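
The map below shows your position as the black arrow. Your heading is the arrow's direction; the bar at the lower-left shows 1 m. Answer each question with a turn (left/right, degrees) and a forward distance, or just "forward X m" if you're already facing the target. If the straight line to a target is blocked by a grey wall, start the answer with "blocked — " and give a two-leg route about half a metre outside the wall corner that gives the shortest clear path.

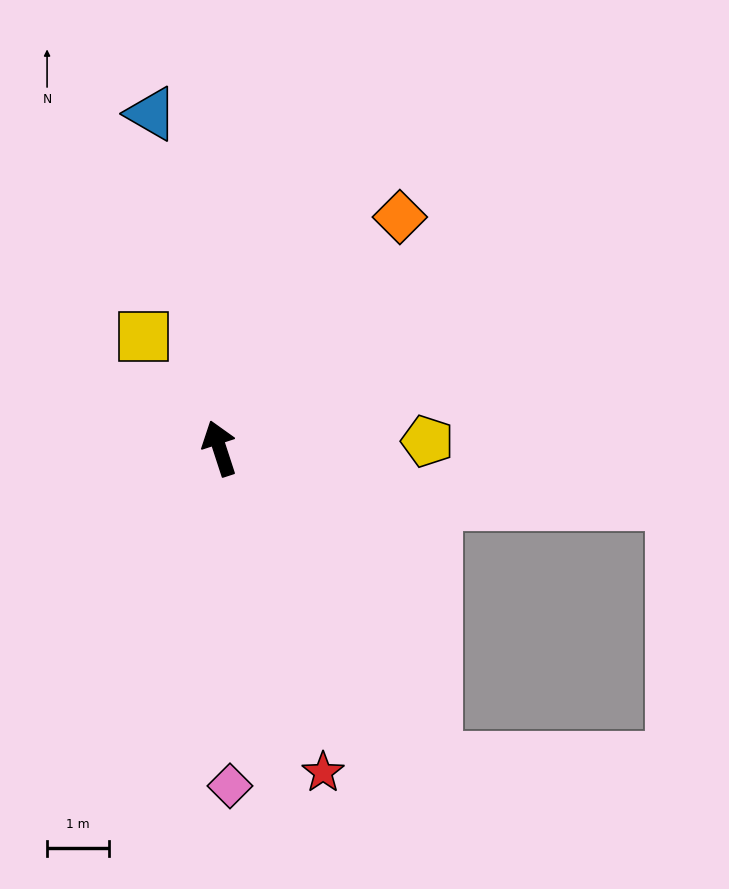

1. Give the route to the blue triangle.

turn right 7°, forward 5.5 m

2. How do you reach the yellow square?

turn left 16°, forward 2.2 m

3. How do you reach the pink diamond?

turn left 164°, forward 5.4 m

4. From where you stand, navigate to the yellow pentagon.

turn right 106°, forward 3.3 m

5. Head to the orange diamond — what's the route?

turn right 56°, forward 4.7 m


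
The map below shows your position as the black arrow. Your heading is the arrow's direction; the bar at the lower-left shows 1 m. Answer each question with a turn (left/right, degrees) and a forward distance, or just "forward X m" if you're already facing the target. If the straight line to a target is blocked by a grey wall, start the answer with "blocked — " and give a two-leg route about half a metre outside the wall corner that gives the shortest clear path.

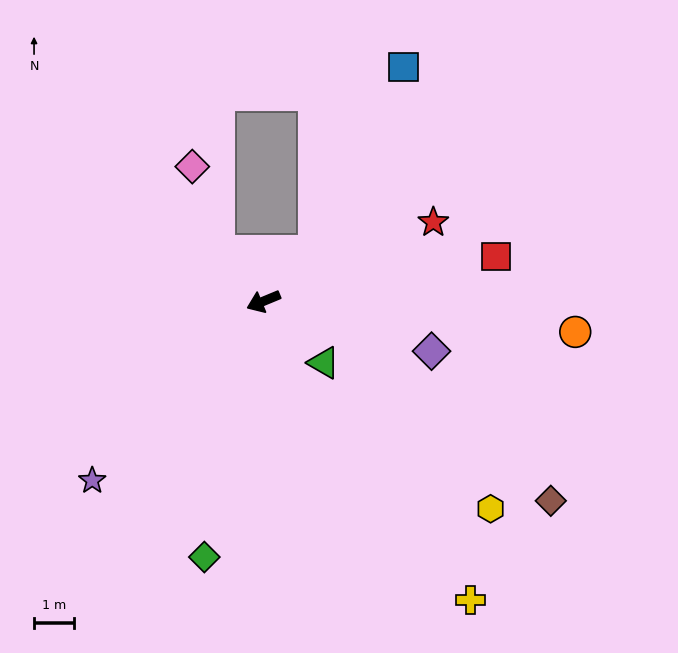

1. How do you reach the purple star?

turn left 24°, forward 6.2 m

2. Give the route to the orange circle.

turn left 152°, forward 7.8 m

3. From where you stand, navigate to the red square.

turn left 168°, forward 5.9 m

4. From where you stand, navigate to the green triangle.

turn left 112°, forward 2.2 m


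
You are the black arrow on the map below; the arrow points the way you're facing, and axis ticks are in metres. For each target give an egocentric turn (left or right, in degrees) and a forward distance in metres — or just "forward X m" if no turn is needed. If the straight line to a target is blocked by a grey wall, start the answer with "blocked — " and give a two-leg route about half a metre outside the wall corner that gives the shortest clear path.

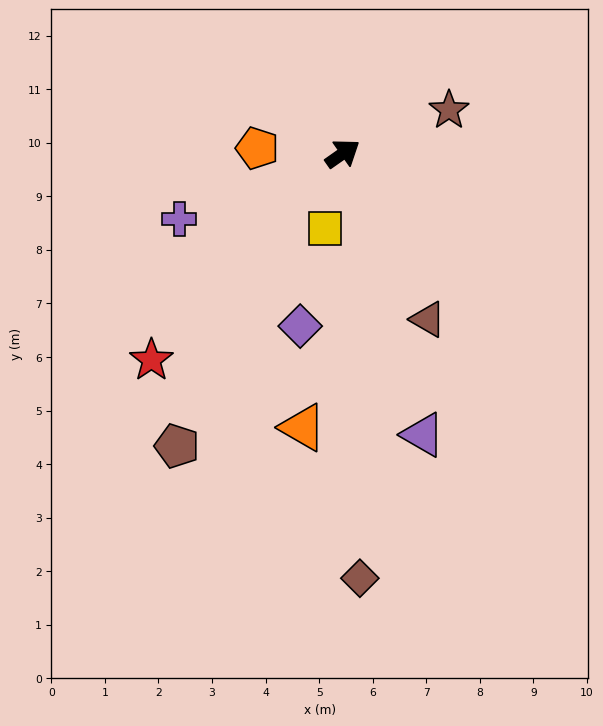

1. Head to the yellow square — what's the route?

turn right 138°, forward 1.4 m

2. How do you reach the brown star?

turn right 13°, forward 2.1 m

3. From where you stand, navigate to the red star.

turn right 168°, forward 5.3 m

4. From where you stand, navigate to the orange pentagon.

turn left 141°, forward 1.6 m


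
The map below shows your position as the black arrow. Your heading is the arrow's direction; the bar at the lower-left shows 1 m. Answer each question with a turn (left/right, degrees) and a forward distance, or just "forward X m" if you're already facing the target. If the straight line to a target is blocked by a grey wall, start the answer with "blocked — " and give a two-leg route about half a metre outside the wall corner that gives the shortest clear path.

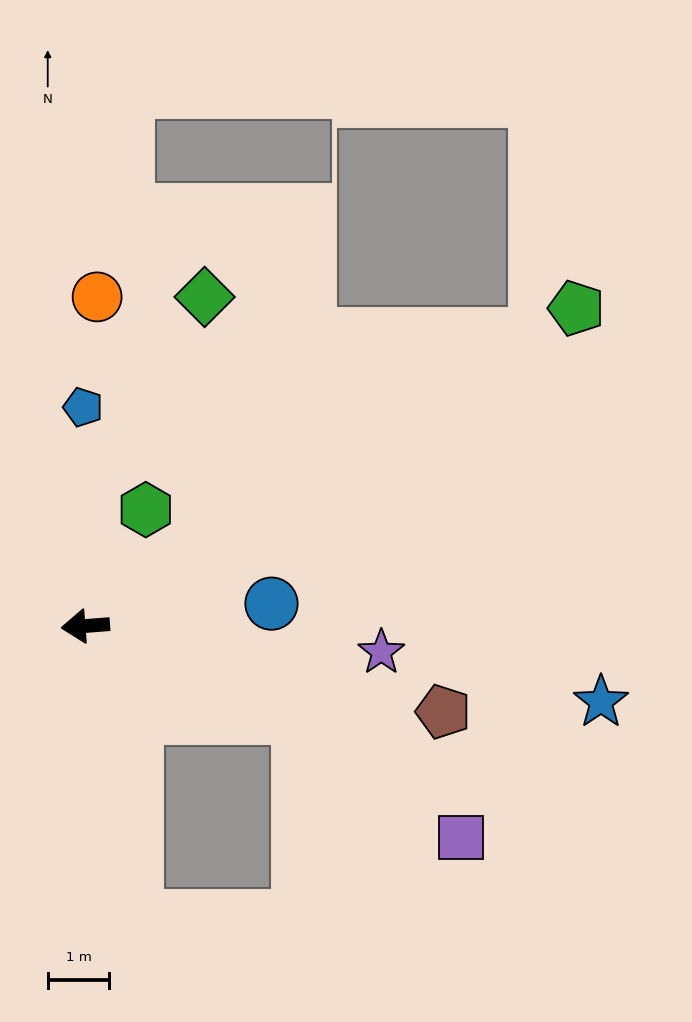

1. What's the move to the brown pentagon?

turn left 162°, forward 6.0 m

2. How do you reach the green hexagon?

turn right 122°, forward 2.1 m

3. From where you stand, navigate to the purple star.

turn left 171°, forward 4.8 m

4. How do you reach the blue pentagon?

turn right 94°, forward 3.5 m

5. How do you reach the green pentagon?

turn right 151°, forward 9.5 m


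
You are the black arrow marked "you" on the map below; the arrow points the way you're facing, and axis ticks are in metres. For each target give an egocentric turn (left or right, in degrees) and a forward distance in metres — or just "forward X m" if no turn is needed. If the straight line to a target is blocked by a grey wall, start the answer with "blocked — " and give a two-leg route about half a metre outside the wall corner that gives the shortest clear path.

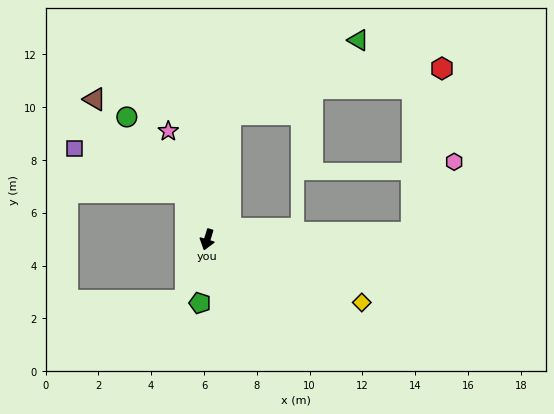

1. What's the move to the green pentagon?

turn left 10°, forward 2.4 m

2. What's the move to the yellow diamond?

turn left 85°, forward 6.3 m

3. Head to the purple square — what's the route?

blocked — turn right 139°, forward 2.0 m, then turn left 44°, forward 4.6 m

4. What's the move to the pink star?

turn right 143°, forward 4.4 m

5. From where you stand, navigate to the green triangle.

blocked — turn right 173°, forward 4.8 m, then turn right 50°, forward 5.6 m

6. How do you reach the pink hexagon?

blocked — turn left 109°, forward 7.8 m, then turn left 57°, forward 3.1 m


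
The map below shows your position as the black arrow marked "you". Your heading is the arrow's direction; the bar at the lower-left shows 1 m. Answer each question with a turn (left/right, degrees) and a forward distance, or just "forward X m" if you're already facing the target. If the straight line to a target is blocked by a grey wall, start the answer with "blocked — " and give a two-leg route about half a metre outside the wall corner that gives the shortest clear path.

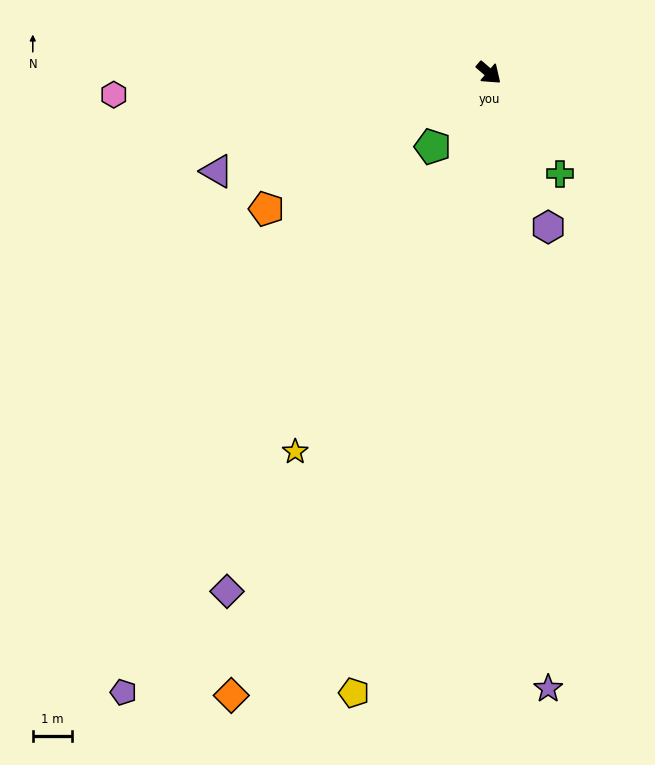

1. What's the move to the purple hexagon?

turn right 28°, forward 4.2 m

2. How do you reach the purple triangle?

turn right 119°, forward 7.4 m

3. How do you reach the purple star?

turn right 44°, forward 15.8 m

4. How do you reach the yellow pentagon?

turn right 62°, forward 16.2 m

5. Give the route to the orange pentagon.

turn right 108°, forward 6.7 m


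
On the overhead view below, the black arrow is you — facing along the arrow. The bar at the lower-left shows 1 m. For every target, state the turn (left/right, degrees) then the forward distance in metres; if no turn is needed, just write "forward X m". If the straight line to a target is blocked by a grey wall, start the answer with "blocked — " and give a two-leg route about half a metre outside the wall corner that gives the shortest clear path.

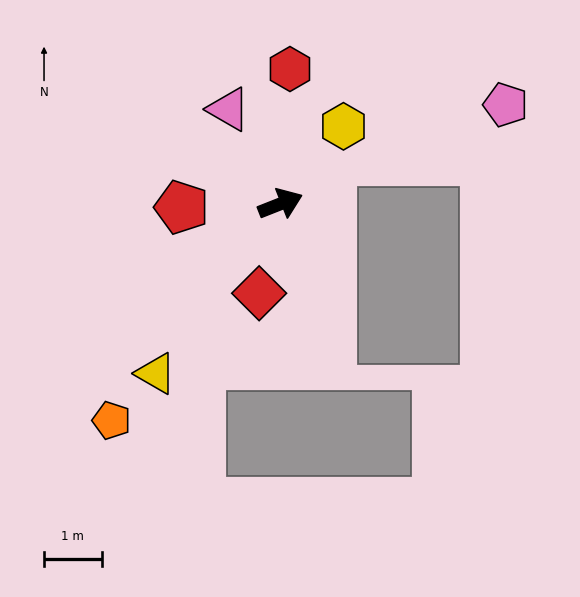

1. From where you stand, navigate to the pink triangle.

turn left 97°, forward 1.9 m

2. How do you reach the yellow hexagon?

turn left 29°, forward 1.7 m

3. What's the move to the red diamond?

turn right 125°, forward 1.6 m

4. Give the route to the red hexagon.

turn left 64°, forward 2.3 m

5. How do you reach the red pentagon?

turn left 160°, forward 1.7 m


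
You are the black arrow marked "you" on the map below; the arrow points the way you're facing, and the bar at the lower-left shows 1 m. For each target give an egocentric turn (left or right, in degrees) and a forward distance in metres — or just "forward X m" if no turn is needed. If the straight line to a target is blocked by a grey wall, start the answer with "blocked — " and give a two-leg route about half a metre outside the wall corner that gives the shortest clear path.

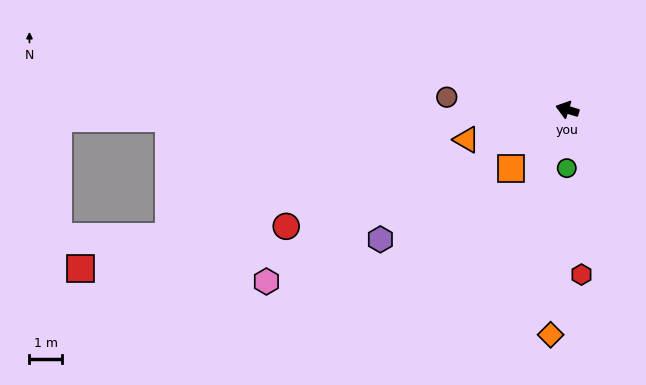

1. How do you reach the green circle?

turn left 106°, forward 1.8 m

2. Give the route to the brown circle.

turn left 11°, forward 3.7 m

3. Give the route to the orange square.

turn left 63°, forward 2.5 m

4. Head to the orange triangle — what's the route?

turn left 34°, forward 3.3 m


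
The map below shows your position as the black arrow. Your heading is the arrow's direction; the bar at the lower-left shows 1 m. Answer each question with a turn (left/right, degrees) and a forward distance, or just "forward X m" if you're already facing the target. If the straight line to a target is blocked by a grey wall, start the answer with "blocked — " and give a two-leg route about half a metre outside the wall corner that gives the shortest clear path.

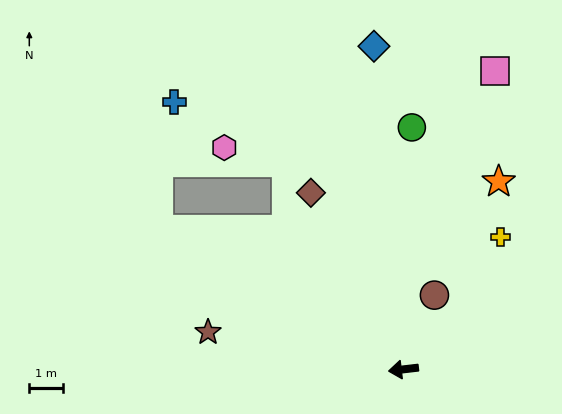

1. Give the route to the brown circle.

turn right 119°, forward 2.4 m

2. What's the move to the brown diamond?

turn right 69°, forward 5.9 m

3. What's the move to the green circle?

turn right 99°, forward 7.2 m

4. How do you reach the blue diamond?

turn right 91°, forward 9.7 m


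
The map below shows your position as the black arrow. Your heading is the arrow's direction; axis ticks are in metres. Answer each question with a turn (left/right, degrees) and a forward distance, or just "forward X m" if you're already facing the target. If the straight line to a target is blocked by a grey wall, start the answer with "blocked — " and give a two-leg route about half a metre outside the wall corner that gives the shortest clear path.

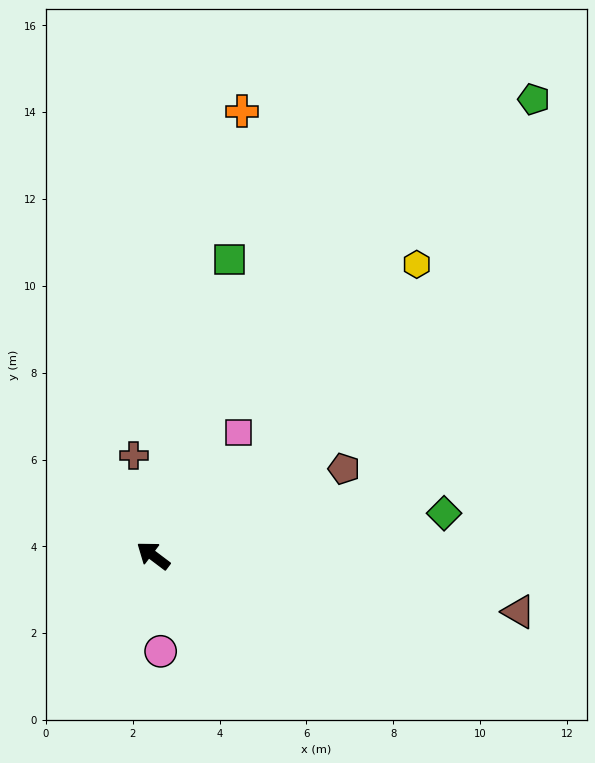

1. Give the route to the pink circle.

turn left 132°, forward 2.2 m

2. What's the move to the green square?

turn right 67°, forward 7.1 m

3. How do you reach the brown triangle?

turn right 152°, forward 8.5 m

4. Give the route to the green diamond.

turn right 135°, forward 6.8 m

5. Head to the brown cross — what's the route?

turn right 42°, forward 2.3 m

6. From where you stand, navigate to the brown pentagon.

turn right 118°, forward 4.8 m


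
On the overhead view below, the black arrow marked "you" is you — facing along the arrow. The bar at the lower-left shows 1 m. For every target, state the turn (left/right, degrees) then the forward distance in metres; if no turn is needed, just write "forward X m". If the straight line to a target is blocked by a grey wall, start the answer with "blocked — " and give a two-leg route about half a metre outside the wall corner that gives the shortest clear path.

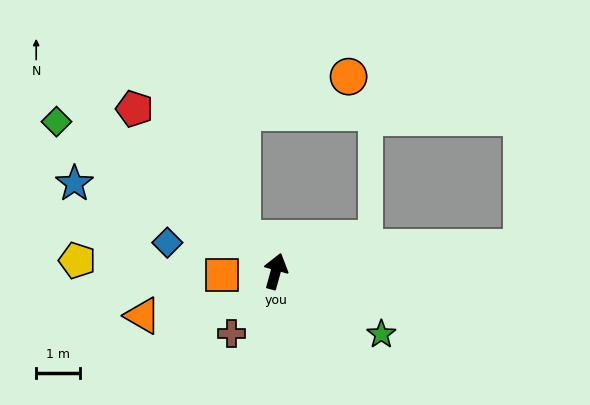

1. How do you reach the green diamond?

turn left 71°, forward 6.1 m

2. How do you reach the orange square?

turn left 110°, forward 1.2 m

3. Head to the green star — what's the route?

turn right 105°, forward 2.8 m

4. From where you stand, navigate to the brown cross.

turn left 160°, forward 1.8 m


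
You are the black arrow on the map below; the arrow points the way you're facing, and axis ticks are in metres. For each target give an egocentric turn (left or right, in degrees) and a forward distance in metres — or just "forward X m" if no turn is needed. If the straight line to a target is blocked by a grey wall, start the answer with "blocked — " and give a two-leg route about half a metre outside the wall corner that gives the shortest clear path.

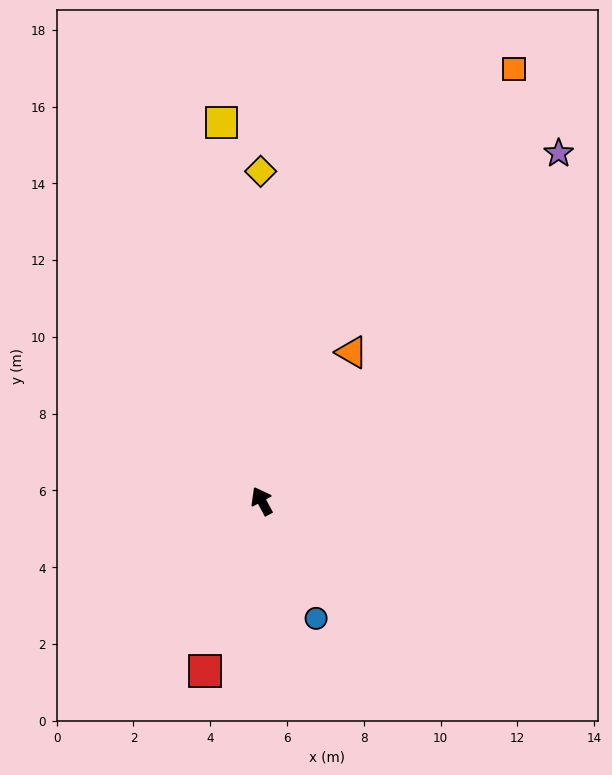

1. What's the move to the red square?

turn left 133°, forward 4.7 m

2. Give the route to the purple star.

turn right 69°, forward 11.9 m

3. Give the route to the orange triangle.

turn right 60°, forward 4.5 m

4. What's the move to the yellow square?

turn right 22°, forward 9.9 m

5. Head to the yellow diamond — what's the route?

turn right 28°, forward 8.6 m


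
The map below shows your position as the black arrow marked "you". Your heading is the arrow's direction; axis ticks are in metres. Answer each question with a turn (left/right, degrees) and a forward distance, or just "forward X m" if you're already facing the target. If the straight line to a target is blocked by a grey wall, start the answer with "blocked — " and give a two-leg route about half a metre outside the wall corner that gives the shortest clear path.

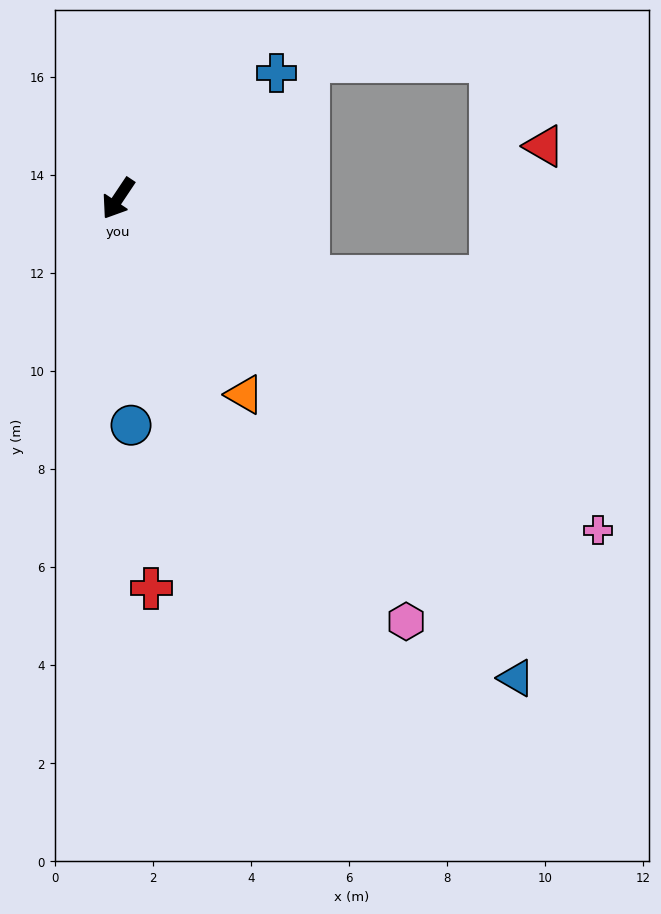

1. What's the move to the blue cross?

turn left 162°, forward 4.1 m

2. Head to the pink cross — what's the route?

turn left 89°, forward 11.9 m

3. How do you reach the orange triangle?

turn left 67°, forward 4.8 m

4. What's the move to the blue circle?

turn left 37°, forward 4.6 m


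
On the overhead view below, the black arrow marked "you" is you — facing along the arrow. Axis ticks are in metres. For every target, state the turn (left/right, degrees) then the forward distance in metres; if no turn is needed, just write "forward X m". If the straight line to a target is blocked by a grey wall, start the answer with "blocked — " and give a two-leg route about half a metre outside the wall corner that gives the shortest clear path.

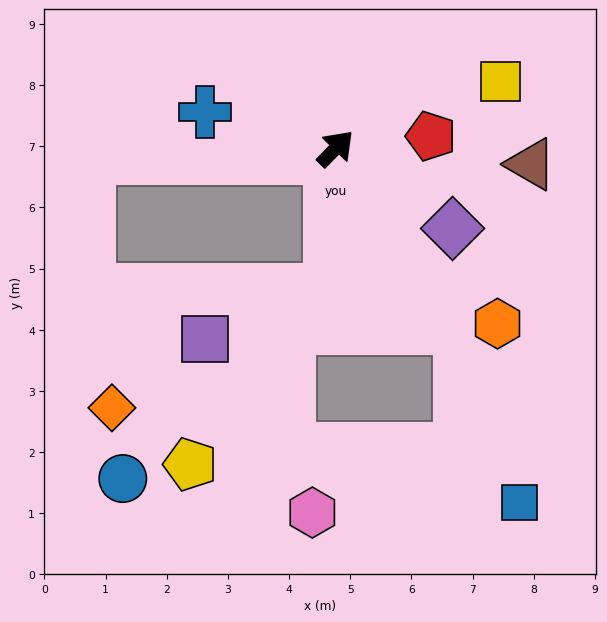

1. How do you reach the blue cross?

turn left 119°, forward 2.2 m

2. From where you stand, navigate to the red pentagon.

turn right 38°, forward 1.6 m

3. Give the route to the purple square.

blocked — turn right 138°, forward 2.3 m, then turn right 66°, forward 2.2 m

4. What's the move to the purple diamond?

turn right 80°, forward 2.3 m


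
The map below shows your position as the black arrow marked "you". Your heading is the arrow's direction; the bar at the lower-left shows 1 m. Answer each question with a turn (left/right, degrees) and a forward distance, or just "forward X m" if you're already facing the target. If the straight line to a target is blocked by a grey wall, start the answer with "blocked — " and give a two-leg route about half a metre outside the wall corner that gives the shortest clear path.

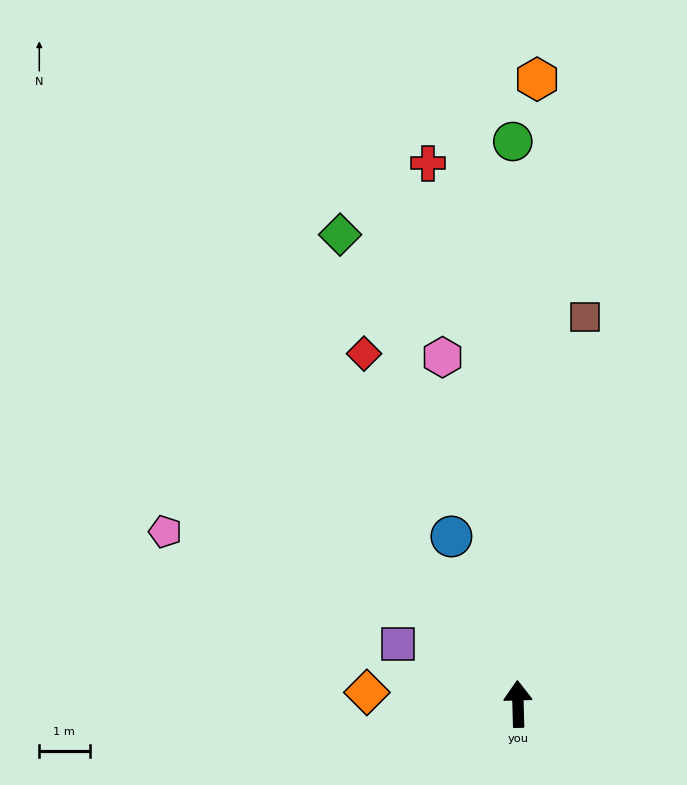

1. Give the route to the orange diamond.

turn left 84°, forward 3.0 m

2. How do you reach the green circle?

forward 11.2 m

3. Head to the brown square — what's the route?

turn right 11°, forward 7.8 m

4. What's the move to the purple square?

turn left 62°, forward 2.7 m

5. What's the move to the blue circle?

turn left 20°, forward 3.6 m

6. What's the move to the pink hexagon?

turn left 11°, forward 7.1 m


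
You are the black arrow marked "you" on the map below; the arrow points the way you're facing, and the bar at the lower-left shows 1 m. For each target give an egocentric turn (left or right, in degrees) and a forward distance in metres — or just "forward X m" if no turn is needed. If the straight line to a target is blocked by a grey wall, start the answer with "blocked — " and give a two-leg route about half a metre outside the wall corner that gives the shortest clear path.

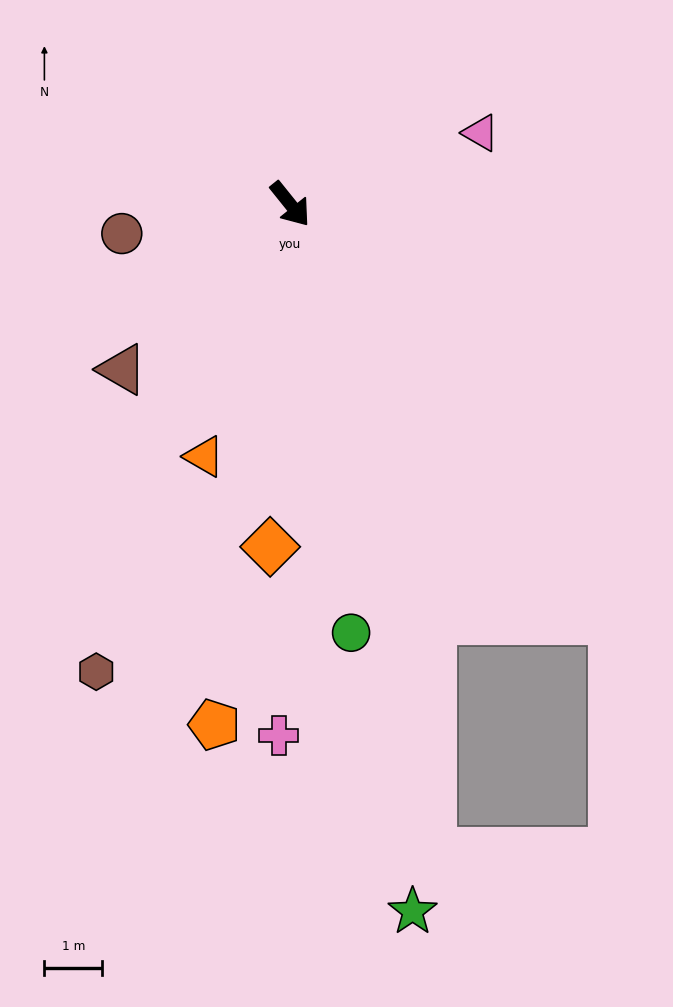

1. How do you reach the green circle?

turn right 31°, forward 7.5 m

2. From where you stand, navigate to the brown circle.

turn right 119°, forward 3.0 m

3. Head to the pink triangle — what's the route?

turn left 72°, forward 3.5 m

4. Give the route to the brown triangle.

turn right 84°, forward 4.1 m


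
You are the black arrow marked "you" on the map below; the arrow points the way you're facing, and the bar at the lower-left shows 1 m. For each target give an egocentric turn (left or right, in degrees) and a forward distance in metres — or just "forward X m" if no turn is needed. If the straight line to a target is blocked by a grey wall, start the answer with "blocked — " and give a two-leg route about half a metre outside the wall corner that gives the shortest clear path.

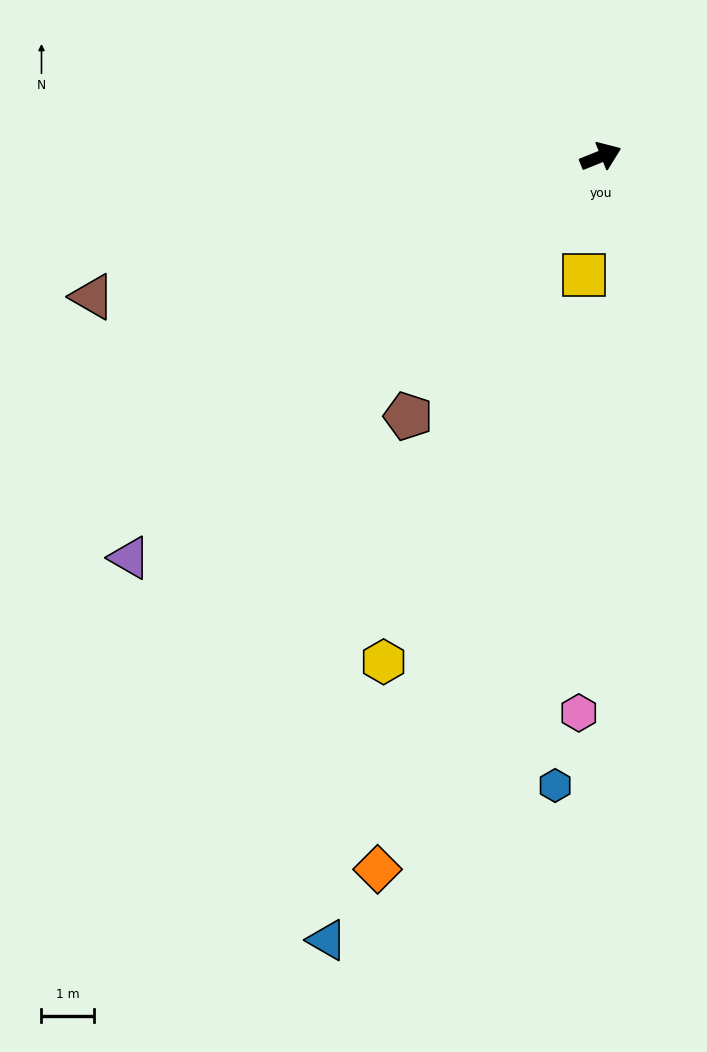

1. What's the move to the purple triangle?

turn right 162°, forward 11.7 m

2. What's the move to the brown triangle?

turn left 173°, forward 10.0 m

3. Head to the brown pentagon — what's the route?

turn right 149°, forward 6.1 m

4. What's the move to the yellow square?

turn right 120°, forward 2.3 m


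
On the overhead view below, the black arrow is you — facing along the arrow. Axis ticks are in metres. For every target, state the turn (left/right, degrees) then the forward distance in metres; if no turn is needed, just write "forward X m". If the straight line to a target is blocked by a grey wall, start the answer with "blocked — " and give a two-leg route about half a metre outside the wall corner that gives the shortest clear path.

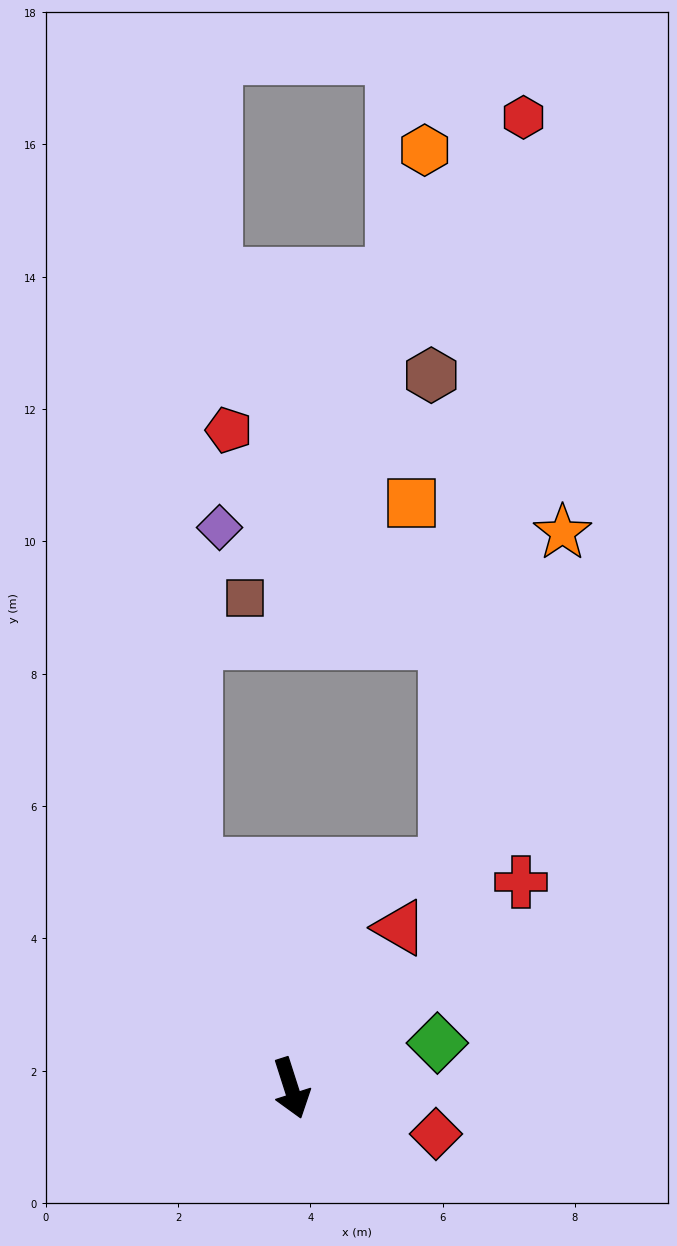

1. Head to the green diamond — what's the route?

turn left 89°, forward 2.3 m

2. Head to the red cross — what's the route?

turn left 114°, forward 4.7 m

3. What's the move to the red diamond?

turn left 55°, forward 2.3 m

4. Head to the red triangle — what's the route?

turn left 128°, forward 2.9 m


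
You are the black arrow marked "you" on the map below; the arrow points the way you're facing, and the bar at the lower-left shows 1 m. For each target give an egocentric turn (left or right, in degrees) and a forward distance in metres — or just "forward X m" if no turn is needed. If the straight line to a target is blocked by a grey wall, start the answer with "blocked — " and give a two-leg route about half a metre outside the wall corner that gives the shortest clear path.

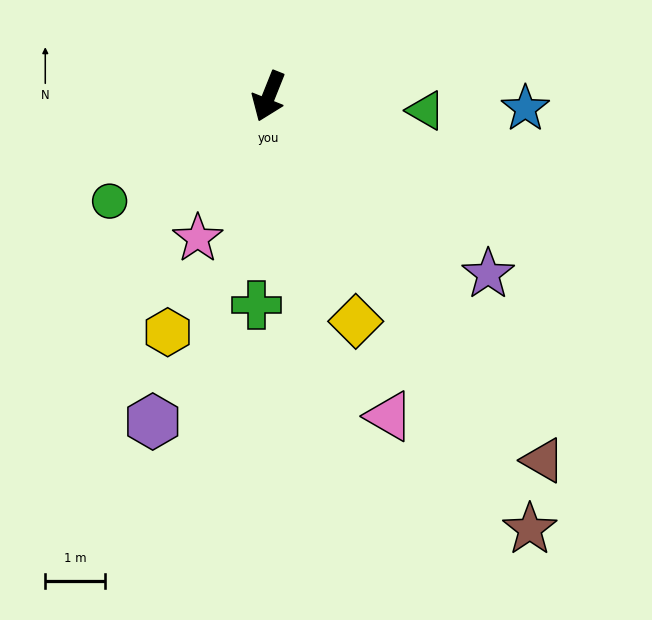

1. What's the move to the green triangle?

turn left 107°, forward 2.6 m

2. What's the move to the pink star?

turn right 5°, forward 2.6 m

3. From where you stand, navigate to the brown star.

turn left 53°, forward 8.4 m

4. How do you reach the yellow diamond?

turn left 43°, forward 4.0 m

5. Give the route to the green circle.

turn right 35°, forward 3.2 m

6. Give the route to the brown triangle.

turn left 59°, forward 7.6 m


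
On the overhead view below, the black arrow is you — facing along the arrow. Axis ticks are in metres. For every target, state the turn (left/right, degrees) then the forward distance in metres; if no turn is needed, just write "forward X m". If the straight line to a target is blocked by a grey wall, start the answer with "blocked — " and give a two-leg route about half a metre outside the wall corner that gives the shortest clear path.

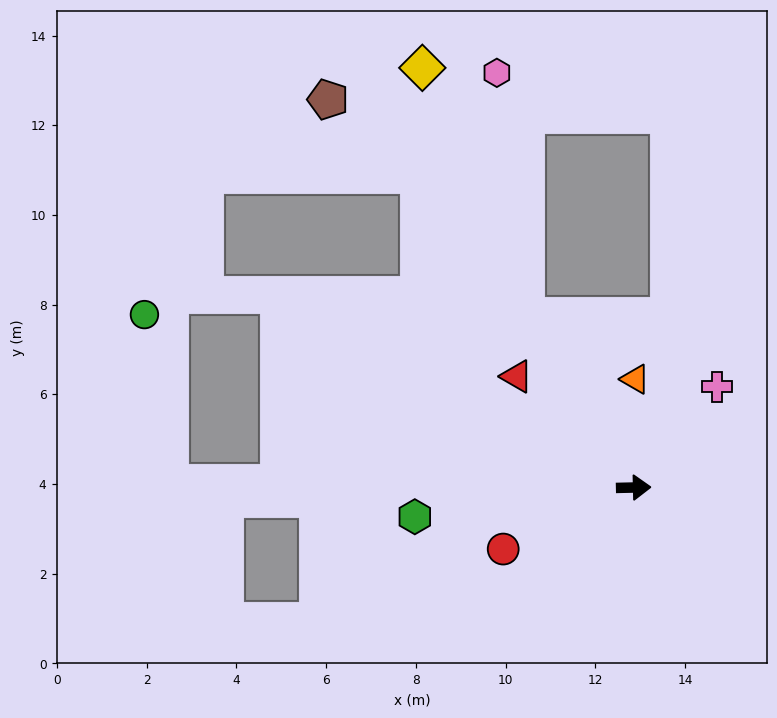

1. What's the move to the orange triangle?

turn left 88°, forward 2.4 m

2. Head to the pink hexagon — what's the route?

blocked — turn left 121°, forward 4.5 m, then turn right 26°, forward 5.5 m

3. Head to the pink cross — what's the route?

turn left 49°, forward 2.9 m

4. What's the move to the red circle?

turn right 156°, forward 3.2 m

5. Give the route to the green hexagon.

turn right 174°, forward 4.9 m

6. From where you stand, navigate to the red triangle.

turn left 135°, forward 3.6 m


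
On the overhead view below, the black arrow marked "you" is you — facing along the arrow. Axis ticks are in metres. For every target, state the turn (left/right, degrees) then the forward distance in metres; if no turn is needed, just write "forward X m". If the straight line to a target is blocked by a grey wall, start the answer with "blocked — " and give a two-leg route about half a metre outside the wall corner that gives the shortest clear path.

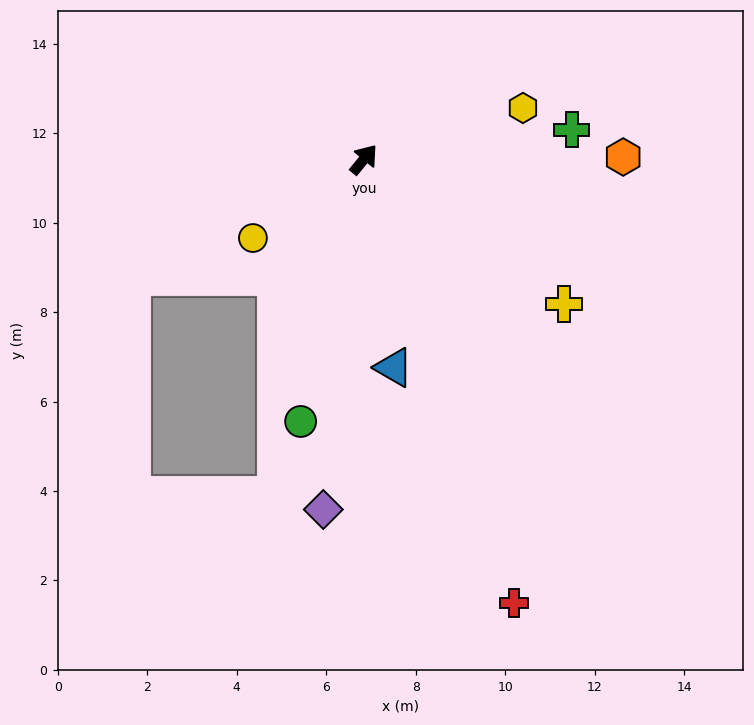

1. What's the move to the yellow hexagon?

turn right 33°, forward 3.7 m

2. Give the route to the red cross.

turn right 122°, forward 10.5 m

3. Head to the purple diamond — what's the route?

turn right 147°, forward 7.9 m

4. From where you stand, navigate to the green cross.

turn right 43°, forward 4.7 m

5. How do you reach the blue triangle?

turn right 133°, forward 4.7 m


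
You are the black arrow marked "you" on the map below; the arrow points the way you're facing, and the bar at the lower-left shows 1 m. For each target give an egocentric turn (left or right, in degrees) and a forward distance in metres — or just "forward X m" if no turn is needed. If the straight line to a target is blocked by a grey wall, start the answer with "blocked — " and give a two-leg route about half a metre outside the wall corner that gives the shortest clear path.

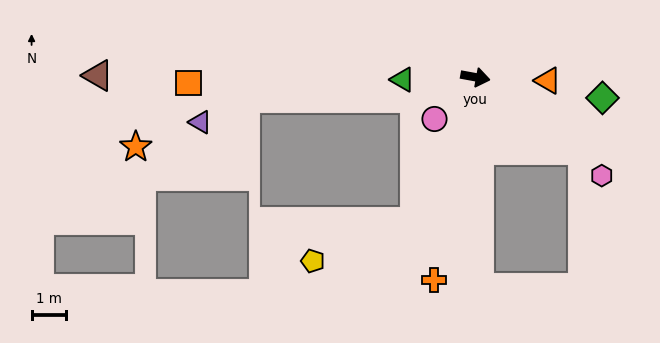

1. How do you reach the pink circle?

turn right 124°, forward 1.7 m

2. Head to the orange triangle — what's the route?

turn left 8°, forward 2.1 m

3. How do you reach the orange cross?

turn right 91°, forward 6.0 m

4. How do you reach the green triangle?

turn right 168°, forward 2.1 m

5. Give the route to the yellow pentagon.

blocked — turn right 102°, forward 4.5 m, then turn right 47°, forward 3.2 m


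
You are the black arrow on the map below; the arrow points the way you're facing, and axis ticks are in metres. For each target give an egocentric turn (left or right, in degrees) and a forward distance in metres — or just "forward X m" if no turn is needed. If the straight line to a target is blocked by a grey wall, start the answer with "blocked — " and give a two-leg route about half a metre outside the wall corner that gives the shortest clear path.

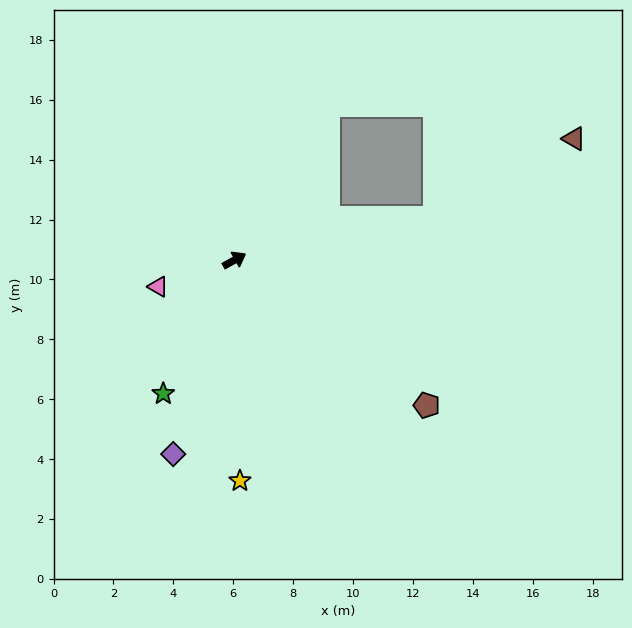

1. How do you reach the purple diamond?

turn right 137°, forward 6.8 m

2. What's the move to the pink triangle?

turn left 170°, forward 2.7 m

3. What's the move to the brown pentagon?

turn right 66°, forward 8.0 m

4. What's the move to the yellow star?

turn right 118°, forward 7.4 m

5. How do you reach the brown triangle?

blocked — turn right 17°, forward 6.8 m, then turn left 18°, forward 5.3 m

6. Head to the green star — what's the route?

turn right 147°, forward 5.1 m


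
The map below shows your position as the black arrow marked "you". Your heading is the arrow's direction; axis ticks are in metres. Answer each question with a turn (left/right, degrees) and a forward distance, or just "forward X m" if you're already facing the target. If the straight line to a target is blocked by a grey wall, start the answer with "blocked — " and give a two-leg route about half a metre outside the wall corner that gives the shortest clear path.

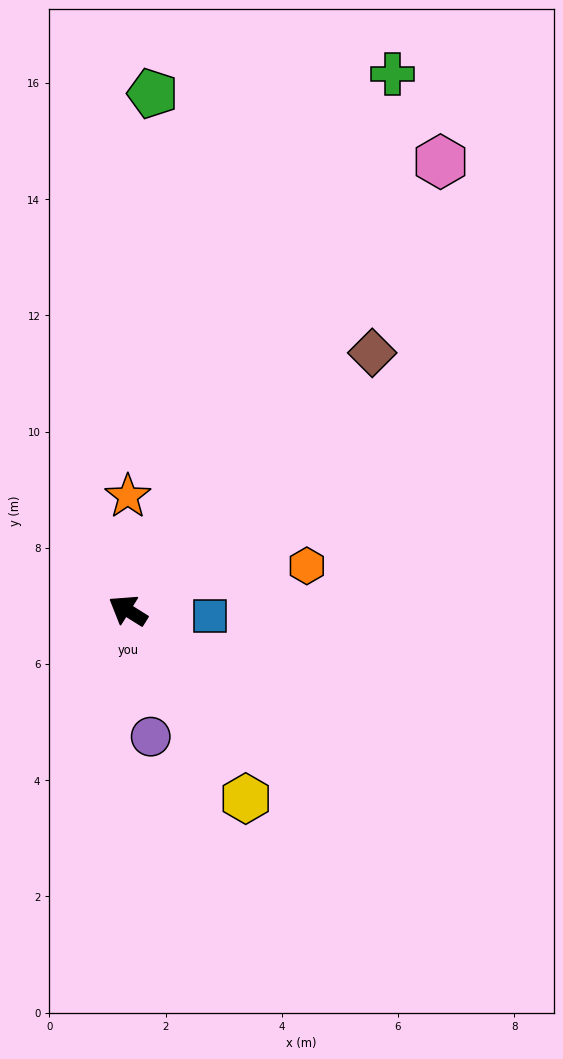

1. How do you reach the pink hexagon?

turn right 93°, forward 9.4 m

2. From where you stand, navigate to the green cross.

turn right 84°, forward 10.3 m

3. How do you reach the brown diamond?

turn right 101°, forward 6.1 m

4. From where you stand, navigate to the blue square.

turn right 152°, forward 1.4 m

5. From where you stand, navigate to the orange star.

turn right 58°, forward 2.0 m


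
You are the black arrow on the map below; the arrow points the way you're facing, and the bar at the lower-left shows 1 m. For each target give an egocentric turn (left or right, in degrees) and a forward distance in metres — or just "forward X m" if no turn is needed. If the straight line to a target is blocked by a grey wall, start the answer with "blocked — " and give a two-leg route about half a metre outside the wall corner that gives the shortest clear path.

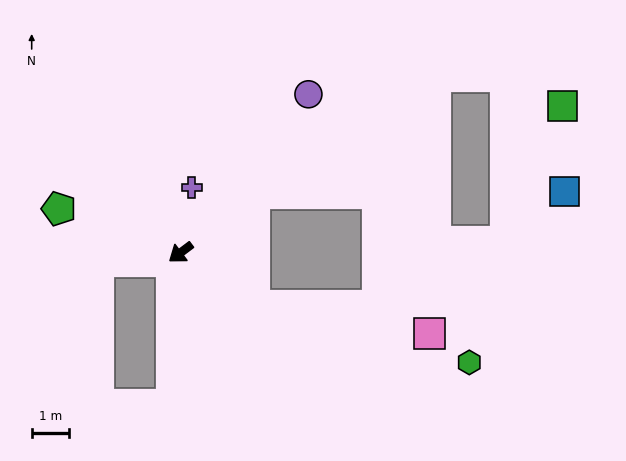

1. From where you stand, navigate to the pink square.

blocked — turn left 108°, forward 2.5 m, then turn left 26°, forward 4.8 m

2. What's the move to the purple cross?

turn right 137°, forward 1.8 m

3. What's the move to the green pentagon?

turn right 57°, forward 3.5 m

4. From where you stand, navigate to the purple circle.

turn right 166°, forward 5.5 m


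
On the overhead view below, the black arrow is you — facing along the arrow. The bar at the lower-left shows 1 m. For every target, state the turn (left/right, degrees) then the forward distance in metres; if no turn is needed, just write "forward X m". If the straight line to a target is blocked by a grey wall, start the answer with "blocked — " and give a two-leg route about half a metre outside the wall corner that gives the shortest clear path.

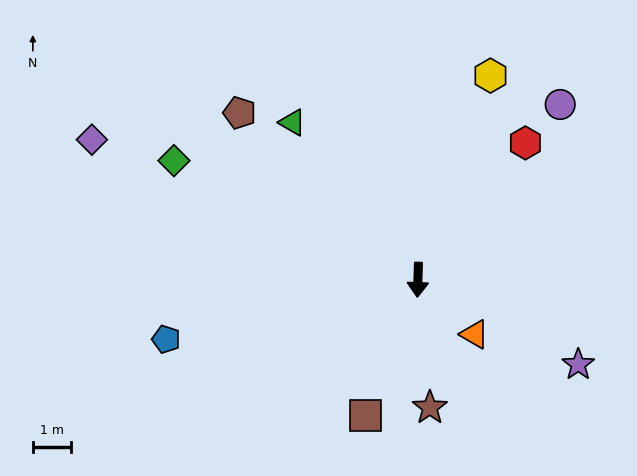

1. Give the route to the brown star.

turn left 7°, forward 3.4 m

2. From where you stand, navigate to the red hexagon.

turn left 144°, forward 4.6 m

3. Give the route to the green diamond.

turn right 114°, forward 7.1 m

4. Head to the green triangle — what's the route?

turn right 140°, forward 5.3 m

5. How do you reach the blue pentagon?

turn right 75°, forward 6.8 m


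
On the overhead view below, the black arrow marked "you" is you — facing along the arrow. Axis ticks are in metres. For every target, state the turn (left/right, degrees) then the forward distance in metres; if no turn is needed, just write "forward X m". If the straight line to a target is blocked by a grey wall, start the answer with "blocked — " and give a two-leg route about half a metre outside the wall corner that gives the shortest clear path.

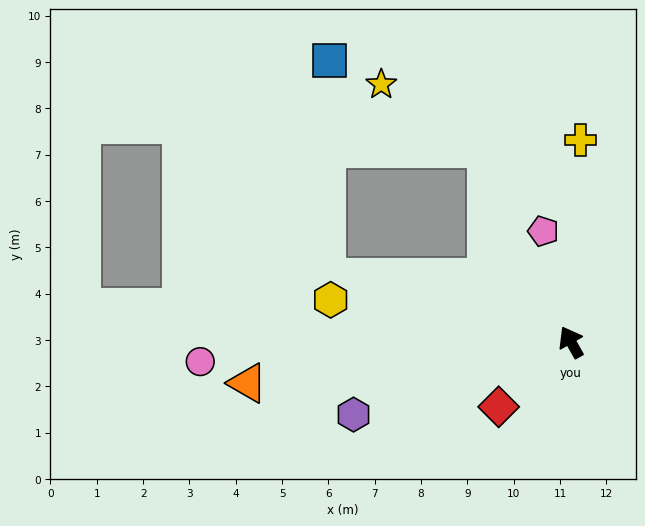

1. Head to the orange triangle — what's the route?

turn left 68°, forward 7.0 m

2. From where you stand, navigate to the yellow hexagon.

turn left 51°, forward 5.3 m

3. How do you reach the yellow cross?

turn right 32°, forward 4.4 m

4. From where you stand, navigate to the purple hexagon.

turn left 79°, forward 4.9 m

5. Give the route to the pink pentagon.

turn right 15°, forward 2.5 m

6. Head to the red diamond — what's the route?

turn left 102°, forward 2.1 m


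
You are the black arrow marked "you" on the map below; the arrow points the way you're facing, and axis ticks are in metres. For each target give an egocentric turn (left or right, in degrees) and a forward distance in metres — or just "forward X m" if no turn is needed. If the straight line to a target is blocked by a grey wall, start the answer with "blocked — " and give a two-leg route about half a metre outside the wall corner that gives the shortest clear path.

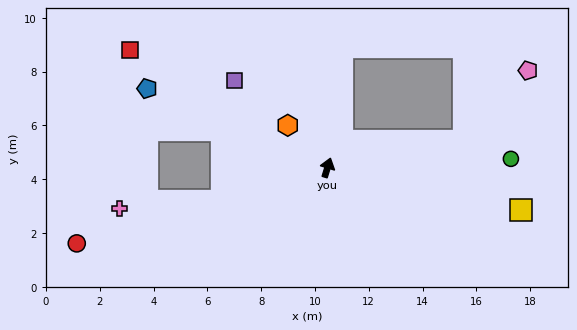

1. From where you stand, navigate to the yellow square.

turn right 85°, forward 7.4 m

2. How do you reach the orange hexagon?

turn left 60°, forward 2.2 m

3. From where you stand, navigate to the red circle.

turn left 124°, forward 9.7 m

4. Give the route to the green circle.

turn right 70°, forward 6.8 m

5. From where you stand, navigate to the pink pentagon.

blocked — turn right 62°, forward 5.2 m, then turn left 37°, forward 3.5 m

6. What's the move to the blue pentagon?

turn left 83°, forward 7.3 m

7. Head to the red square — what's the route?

turn left 76°, forward 8.6 m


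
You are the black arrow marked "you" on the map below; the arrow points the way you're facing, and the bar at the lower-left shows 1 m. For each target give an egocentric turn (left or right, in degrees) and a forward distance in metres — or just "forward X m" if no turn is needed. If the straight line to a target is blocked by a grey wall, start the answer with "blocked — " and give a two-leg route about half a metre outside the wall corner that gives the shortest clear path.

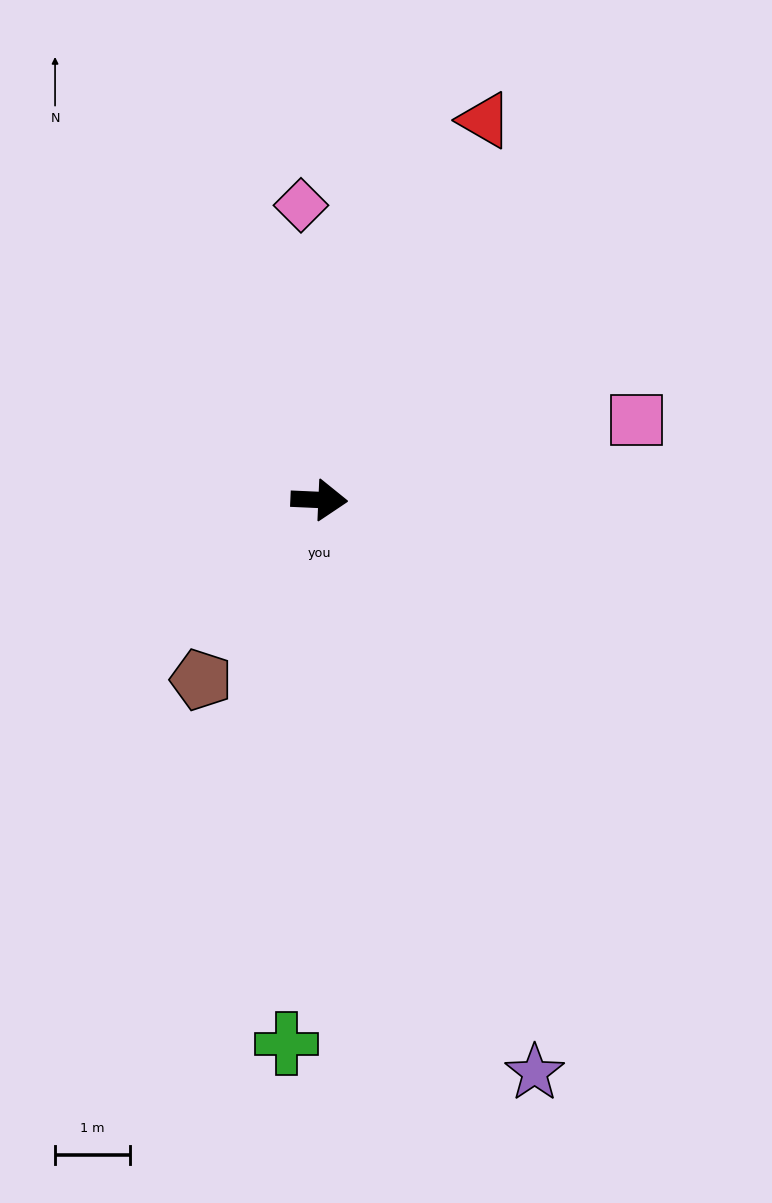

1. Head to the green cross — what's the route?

turn right 91°, forward 7.3 m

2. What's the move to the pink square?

turn left 17°, forward 4.4 m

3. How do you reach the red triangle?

turn left 69°, forward 5.5 m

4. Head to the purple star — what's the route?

turn right 67°, forward 8.2 m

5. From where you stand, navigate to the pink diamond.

turn left 96°, forward 4.0 m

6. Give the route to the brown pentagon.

turn right 121°, forward 2.9 m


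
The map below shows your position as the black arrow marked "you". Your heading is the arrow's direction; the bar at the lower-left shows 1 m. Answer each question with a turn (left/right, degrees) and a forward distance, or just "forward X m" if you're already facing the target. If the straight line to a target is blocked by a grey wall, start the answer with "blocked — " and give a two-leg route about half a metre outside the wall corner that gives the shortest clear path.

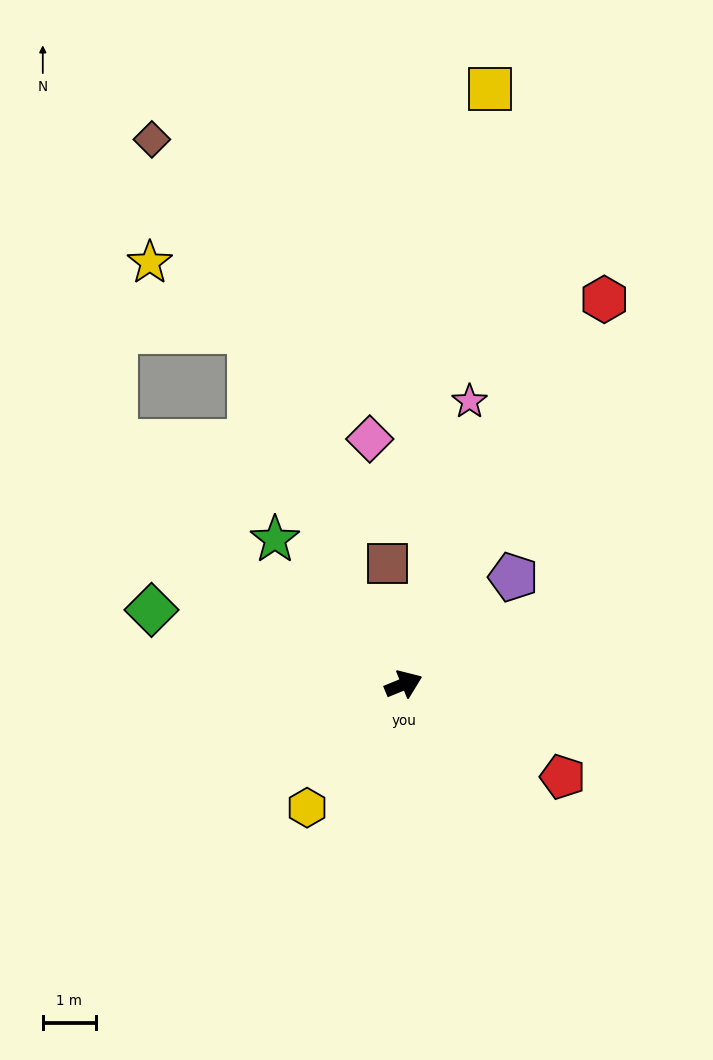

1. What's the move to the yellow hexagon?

turn right 150°, forward 2.9 m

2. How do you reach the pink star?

turn left 55°, forward 5.5 m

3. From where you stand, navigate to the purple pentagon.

turn left 22°, forward 2.9 m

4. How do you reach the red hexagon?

turn left 40°, forward 8.1 m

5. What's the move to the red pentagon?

turn right 52°, forward 3.5 m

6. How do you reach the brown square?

turn left 75°, forward 2.3 m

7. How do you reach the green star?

turn left 109°, forward 3.6 m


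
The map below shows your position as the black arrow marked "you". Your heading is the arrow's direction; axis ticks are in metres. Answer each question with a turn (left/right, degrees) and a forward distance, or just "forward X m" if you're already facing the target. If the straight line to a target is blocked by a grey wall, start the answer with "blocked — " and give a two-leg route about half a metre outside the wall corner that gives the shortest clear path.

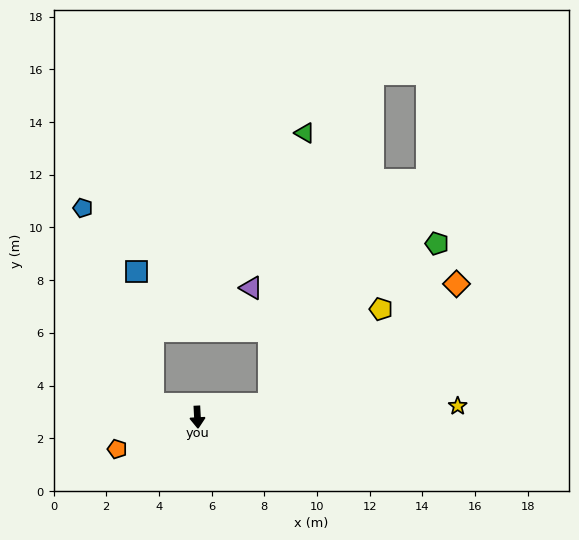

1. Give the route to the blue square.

blocked — turn right 109°, forward 1.8 m, then turn right 67°, forward 5.1 m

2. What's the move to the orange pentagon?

turn right 71°, forward 3.3 m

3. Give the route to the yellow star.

turn left 89°, forward 9.9 m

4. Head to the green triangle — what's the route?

blocked — turn left 97°, forward 2.8 m, then turn left 73°, forward 10.4 m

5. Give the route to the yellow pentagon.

blocked — turn left 97°, forward 2.8 m, then turn left 30°, forward 5.6 m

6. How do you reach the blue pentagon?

blocked — turn right 109°, forward 1.8 m, then turn right 54°, forward 7.9 m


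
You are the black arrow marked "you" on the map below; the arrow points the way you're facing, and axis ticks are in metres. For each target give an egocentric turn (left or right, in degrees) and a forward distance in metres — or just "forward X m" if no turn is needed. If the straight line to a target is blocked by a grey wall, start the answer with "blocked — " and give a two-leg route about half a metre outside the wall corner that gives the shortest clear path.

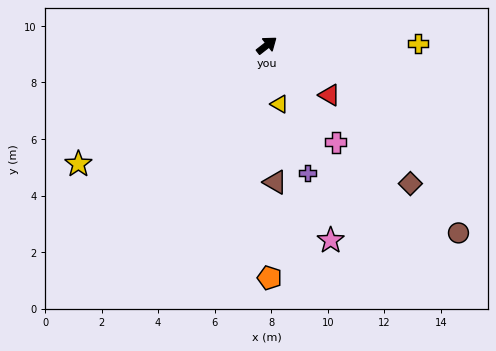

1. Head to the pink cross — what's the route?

turn right 92°, forward 4.2 m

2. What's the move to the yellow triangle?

turn right 116°, forward 2.1 m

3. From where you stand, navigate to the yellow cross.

turn right 37°, forward 5.3 m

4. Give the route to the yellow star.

turn left 174°, forward 7.9 m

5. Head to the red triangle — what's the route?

turn right 76°, forward 2.8 m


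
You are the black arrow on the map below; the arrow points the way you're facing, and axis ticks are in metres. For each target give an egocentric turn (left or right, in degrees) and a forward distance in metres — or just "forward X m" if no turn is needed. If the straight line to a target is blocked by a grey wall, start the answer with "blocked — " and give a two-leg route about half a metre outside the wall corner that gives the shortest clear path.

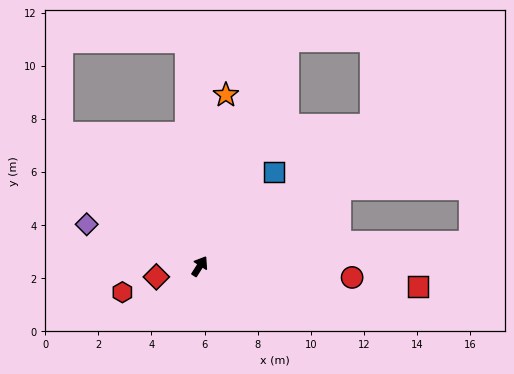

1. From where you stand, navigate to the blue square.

turn right 6°, forward 4.5 m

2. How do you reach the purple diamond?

turn left 102°, forward 4.5 m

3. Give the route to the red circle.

turn right 62°, forward 5.7 m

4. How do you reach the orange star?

turn left 24°, forward 6.5 m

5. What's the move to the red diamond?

turn left 136°, forward 1.7 m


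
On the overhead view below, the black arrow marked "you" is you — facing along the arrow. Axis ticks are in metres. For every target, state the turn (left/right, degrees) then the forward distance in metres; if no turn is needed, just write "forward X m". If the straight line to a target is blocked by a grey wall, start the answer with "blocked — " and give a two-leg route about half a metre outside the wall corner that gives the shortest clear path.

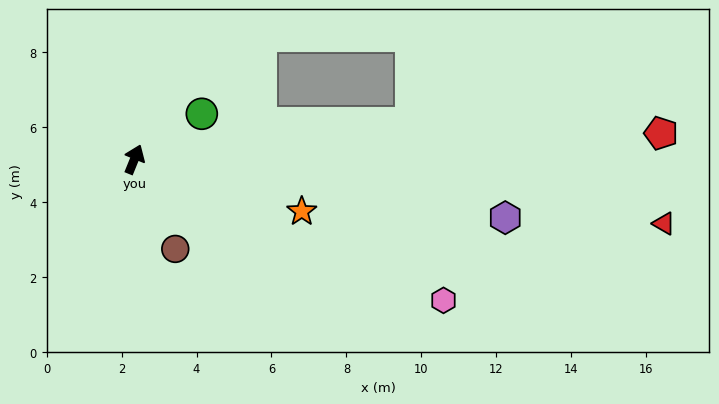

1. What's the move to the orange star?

turn right 85°, forward 4.7 m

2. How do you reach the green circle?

turn right 34°, forward 2.2 m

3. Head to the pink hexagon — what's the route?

turn right 92°, forward 9.1 m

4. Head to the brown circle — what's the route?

turn right 133°, forward 2.6 m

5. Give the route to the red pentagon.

turn right 65°, forward 14.1 m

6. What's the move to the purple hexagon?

turn right 77°, forward 10.0 m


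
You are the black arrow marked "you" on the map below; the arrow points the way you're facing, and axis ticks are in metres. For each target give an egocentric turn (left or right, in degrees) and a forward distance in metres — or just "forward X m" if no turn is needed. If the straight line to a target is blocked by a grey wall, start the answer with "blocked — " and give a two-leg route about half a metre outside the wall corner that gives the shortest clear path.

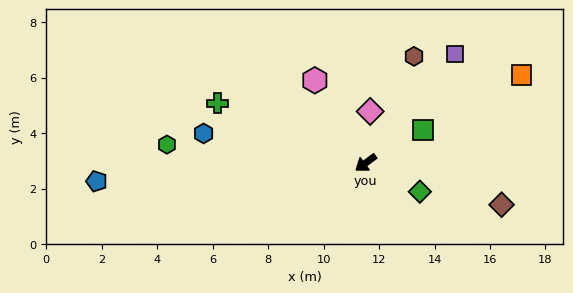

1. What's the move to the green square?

turn left 173°, forward 2.4 m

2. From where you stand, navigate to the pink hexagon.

turn right 95°, forward 3.5 m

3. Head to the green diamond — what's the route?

turn left 116°, forward 2.2 m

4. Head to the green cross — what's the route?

turn right 58°, forward 5.8 m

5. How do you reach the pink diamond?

turn right 131°, forward 1.9 m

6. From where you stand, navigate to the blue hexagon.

turn right 47°, forward 5.9 m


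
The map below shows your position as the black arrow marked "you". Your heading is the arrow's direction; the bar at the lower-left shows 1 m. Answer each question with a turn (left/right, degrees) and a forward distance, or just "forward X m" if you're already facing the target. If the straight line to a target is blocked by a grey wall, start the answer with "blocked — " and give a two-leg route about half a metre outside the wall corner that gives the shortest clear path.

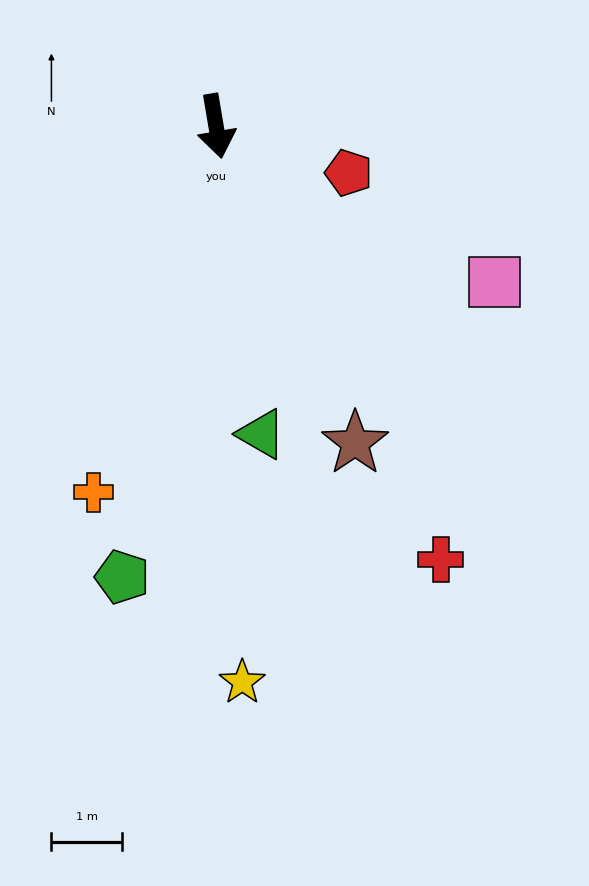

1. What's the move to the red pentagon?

turn left 61°, forward 2.0 m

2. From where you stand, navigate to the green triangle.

forward 4.4 m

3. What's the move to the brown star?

turn left 14°, forward 4.9 m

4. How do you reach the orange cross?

turn right 28°, forward 5.5 m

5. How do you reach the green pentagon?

turn right 21°, forward 6.5 m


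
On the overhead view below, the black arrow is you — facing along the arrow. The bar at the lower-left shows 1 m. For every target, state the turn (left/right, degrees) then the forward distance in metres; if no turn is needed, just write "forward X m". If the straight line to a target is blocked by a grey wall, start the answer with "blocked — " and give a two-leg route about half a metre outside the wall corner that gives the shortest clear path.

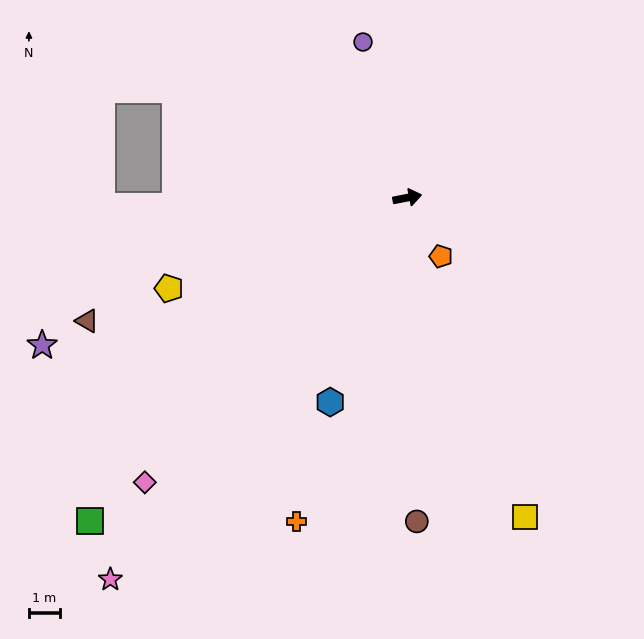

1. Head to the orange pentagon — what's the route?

turn right 71°, forward 2.2 m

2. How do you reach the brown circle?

turn right 99°, forward 10.4 m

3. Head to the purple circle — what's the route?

turn left 95°, forward 5.2 m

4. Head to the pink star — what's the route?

turn right 139°, forward 15.5 m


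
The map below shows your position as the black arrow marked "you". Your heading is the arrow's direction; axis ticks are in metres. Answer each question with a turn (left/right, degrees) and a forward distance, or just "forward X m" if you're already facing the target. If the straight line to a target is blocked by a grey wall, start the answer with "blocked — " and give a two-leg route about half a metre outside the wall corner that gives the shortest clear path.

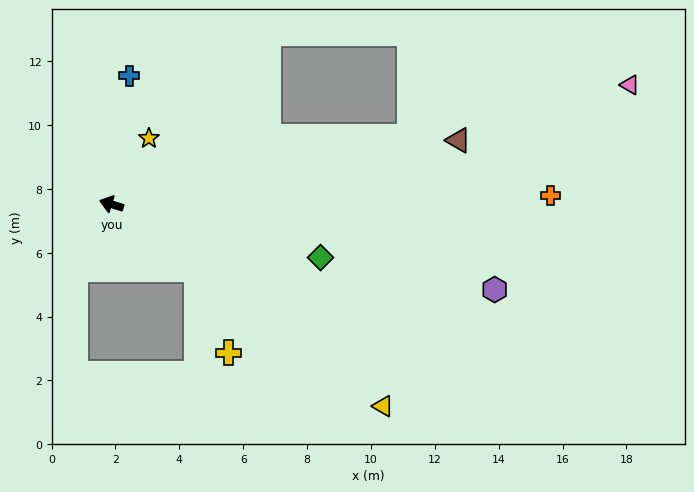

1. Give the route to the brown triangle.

turn right 152°, forward 11.0 m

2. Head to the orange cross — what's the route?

turn right 162°, forward 13.7 m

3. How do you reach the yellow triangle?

turn left 161°, forward 10.6 m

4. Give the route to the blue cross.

turn right 81°, forward 4.1 m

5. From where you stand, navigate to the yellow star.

turn right 102°, forward 2.4 m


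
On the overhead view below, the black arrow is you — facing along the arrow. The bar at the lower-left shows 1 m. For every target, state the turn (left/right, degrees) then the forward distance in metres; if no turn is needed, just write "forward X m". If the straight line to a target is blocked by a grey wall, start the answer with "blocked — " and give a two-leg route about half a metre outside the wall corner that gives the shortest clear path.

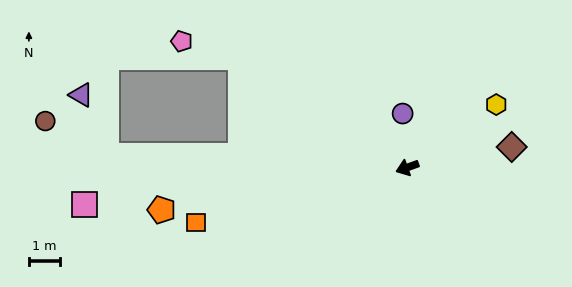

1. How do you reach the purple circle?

turn right 105°, forward 1.7 m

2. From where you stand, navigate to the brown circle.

blocked — turn right 22°, forward 9.7 m, then turn right 28°, forward 2.2 m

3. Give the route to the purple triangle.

blocked — turn right 22°, forward 9.7 m, then turn right 66°, forward 2.1 m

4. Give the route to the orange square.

turn right 5°, forward 7.0 m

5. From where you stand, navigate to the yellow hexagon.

turn right 165°, forward 3.5 m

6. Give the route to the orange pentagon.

turn right 10°, forward 8.0 m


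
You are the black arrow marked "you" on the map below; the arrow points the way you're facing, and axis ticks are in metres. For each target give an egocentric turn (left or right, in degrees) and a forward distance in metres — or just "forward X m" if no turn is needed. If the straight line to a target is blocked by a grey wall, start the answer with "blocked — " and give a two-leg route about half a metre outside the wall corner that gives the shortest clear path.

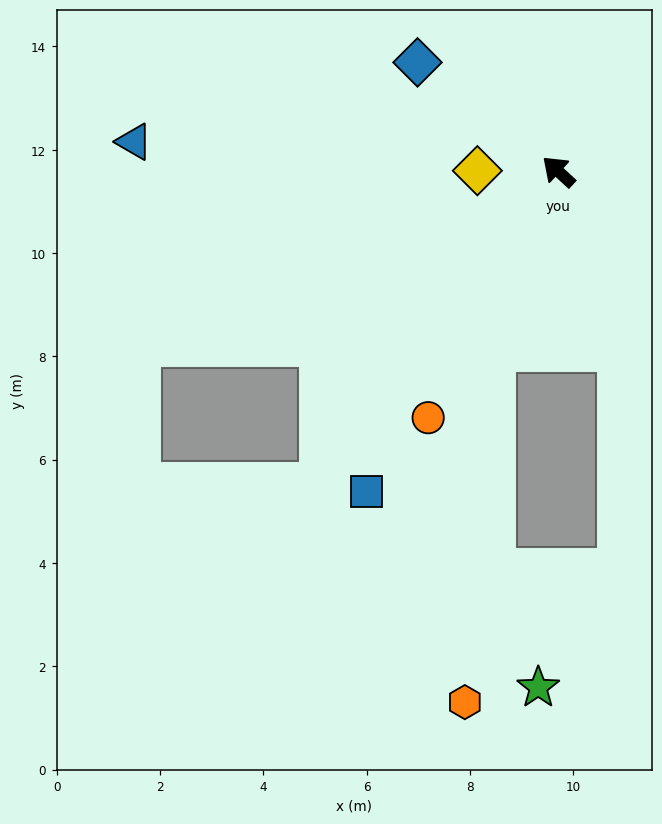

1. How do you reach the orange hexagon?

blocked — turn left 113°, forward 3.7 m, then turn left 15°, forward 6.8 m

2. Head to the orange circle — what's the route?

turn left 105°, forward 5.4 m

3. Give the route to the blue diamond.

turn left 5°, forward 3.4 m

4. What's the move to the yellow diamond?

turn left 42°, forward 1.6 m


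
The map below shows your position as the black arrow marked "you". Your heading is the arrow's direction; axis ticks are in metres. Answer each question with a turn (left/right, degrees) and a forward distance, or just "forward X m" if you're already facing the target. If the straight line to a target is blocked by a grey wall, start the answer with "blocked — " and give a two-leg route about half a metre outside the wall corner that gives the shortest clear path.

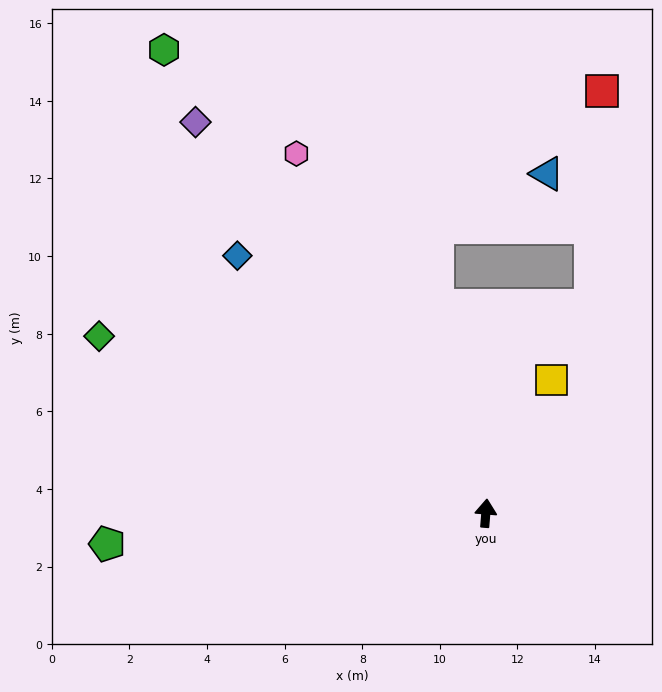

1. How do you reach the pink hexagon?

turn left 32°, forward 10.5 m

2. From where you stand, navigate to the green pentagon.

turn left 99°, forward 9.8 m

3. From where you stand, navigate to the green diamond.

turn left 70°, forward 11.0 m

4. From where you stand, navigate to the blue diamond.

turn left 49°, forward 9.2 m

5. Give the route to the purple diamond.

turn left 41°, forward 12.5 m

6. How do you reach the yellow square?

turn right 22°, forward 3.8 m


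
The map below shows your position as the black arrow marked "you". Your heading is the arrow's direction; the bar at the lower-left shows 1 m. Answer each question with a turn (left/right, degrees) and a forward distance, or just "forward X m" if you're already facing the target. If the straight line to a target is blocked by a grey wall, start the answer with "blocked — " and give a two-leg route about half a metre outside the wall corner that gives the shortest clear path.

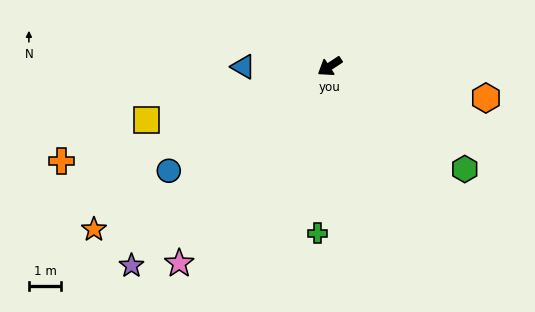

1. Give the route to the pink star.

turn left 19°, forward 7.7 m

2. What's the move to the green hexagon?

turn left 109°, forward 5.2 m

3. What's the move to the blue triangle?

turn right 33°, forward 2.7 m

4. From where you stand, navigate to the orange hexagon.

turn left 135°, forward 4.9 m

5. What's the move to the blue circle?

forward 5.9 m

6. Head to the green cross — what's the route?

turn left 53°, forward 5.2 m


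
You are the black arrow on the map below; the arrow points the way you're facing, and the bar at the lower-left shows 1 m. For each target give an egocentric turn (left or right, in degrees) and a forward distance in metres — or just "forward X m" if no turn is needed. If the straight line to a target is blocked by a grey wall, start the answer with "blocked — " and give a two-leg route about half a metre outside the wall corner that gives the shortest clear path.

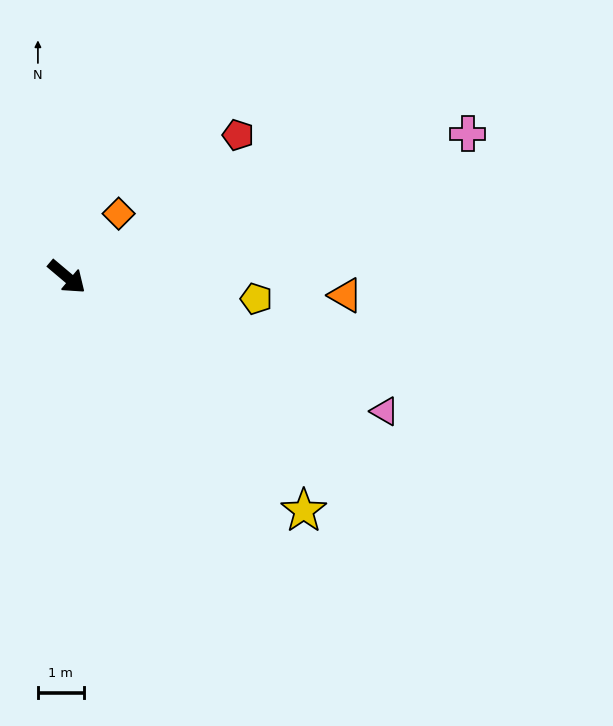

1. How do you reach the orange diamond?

turn left 91°, forward 1.8 m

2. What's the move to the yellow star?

turn right 4°, forward 7.2 m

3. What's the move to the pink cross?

turn left 60°, forward 9.3 m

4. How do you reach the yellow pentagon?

turn left 34°, forward 4.2 m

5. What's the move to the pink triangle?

turn left 17°, forward 7.5 m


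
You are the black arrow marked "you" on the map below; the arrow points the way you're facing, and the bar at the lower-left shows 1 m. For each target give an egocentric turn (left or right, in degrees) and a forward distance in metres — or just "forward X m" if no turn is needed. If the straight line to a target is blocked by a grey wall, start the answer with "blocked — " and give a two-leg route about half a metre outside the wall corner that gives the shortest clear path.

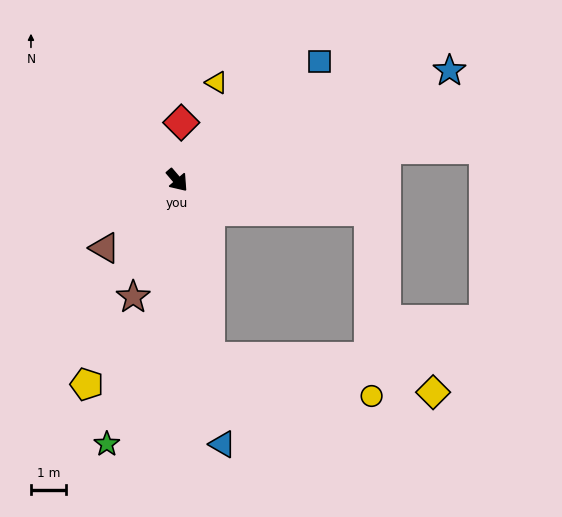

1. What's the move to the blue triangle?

turn right 31°, forward 7.6 m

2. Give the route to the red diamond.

turn left 135°, forward 1.6 m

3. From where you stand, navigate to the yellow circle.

blocked — turn right 30°, forward 5.1 m, then turn left 66°, forward 4.7 m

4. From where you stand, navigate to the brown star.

turn right 61°, forward 3.5 m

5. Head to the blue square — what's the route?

turn left 89°, forward 5.2 m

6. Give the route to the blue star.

turn left 71°, forward 8.3 m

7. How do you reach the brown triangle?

turn right 88°, forward 2.8 m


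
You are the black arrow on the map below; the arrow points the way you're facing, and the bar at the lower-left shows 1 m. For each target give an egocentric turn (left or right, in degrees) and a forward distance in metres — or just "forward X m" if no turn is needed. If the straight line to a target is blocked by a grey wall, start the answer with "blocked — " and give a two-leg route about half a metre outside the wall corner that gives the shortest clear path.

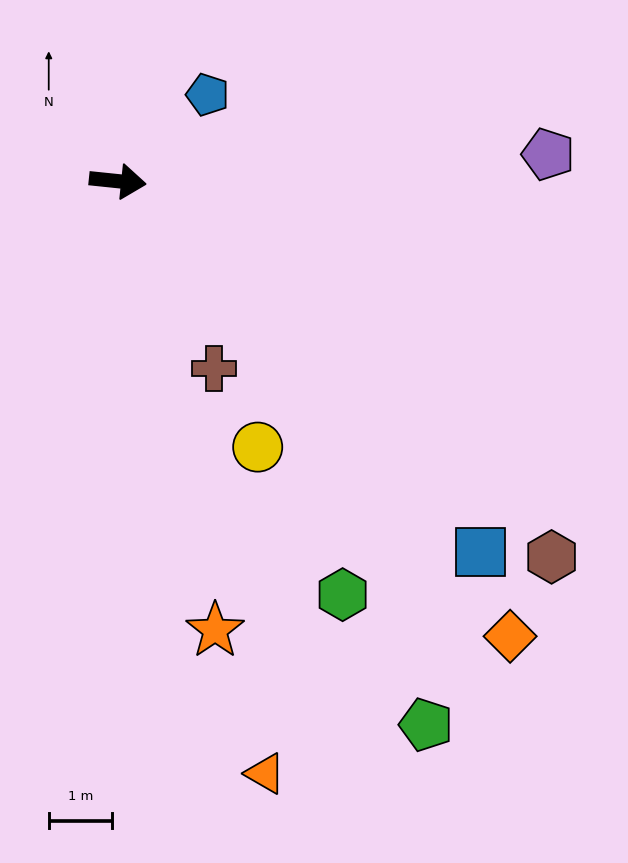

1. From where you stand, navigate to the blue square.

turn right 40°, forward 8.1 m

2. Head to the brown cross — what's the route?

turn right 57°, forward 3.3 m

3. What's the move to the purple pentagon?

turn left 9°, forward 6.8 m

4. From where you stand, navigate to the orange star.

turn right 72°, forward 7.2 m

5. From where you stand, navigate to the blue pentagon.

turn left 50°, forward 2.0 m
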